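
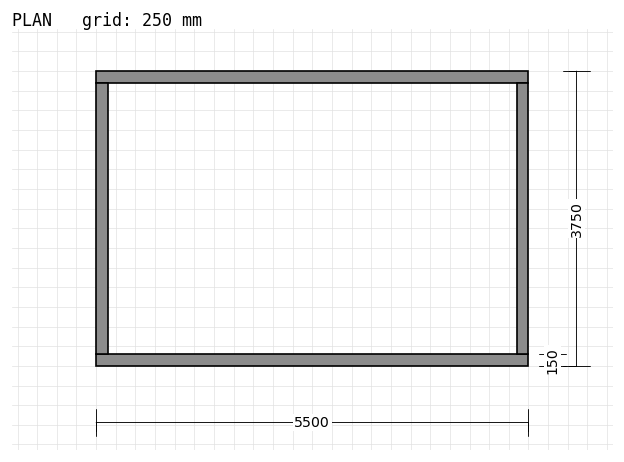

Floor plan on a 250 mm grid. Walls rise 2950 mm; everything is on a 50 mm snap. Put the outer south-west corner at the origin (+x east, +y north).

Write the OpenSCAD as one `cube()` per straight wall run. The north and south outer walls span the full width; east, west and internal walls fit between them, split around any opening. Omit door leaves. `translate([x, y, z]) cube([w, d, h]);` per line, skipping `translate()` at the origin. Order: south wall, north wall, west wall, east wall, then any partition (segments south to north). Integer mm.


cube([5500, 150, 2950]);
translate([0, 3600, 0]) cube([5500, 150, 2950]);
translate([0, 150, 0]) cube([150, 3450, 2950]);
translate([5350, 150, 0]) cube([150, 3450, 2950]);


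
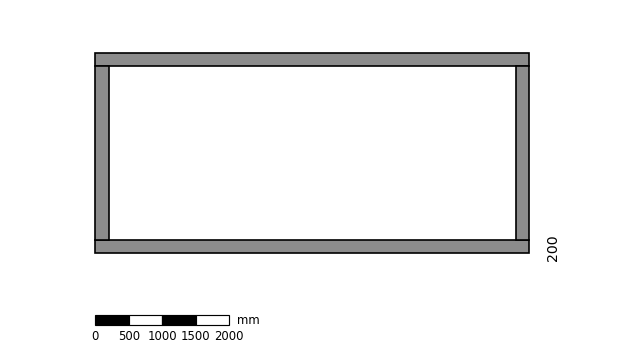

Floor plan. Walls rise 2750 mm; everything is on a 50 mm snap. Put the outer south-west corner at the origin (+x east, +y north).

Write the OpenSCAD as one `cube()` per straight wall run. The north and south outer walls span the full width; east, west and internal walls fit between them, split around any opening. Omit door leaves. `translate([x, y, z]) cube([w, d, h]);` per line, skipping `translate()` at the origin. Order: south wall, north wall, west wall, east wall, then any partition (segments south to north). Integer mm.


cube([6500, 200, 2750]);
translate([0, 2800, 0]) cube([6500, 200, 2750]);
translate([0, 200, 0]) cube([200, 2600, 2750]);
translate([6300, 200, 0]) cube([200, 2600, 2750]);


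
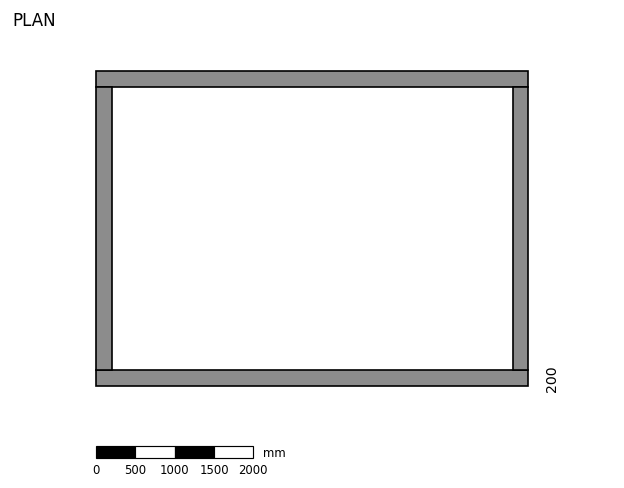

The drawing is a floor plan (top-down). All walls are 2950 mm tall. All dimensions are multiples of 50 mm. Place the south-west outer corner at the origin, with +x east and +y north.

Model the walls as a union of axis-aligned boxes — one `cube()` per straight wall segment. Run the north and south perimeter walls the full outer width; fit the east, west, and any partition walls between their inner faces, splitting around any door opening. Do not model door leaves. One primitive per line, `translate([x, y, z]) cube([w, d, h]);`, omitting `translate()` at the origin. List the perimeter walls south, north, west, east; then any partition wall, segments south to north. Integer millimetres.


cube([5500, 200, 2950]);
translate([0, 3800, 0]) cube([5500, 200, 2950]);
translate([0, 200, 0]) cube([200, 3600, 2950]);
translate([5300, 200, 0]) cube([200, 3600, 2950]);


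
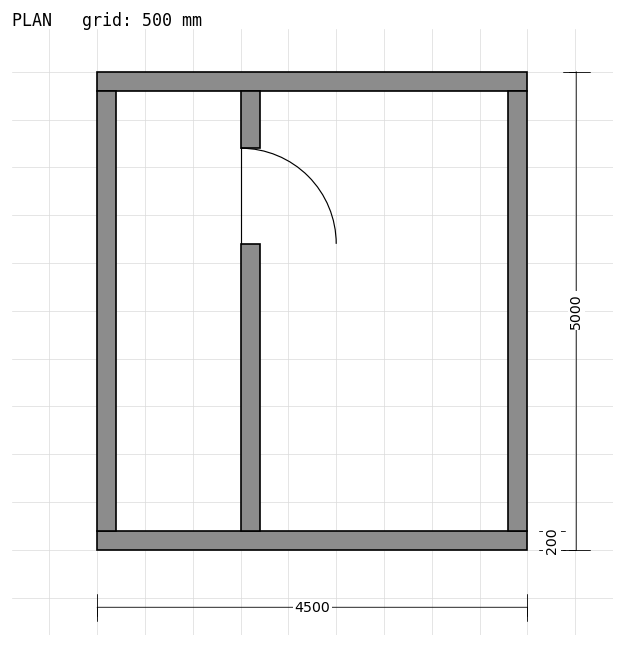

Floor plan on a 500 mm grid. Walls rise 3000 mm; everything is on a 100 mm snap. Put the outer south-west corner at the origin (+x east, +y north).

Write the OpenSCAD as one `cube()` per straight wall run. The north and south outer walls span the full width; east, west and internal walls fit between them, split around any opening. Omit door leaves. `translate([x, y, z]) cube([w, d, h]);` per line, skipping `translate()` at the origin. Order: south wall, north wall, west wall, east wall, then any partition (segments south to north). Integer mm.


cube([4500, 200, 3000]);
translate([0, 4800, 0]) cube([4500, 200, 3000]);
translate([0, 200, 0]) cube([200, 4600, 3000]);
translate([4300, 200, 0]) cube([200, 4600, 3000]);
translate([1500, 200, 0]) cube([200, 3000, 3000]);
translate([1500, 4200, 0]) cube([200, 600, 3000]);


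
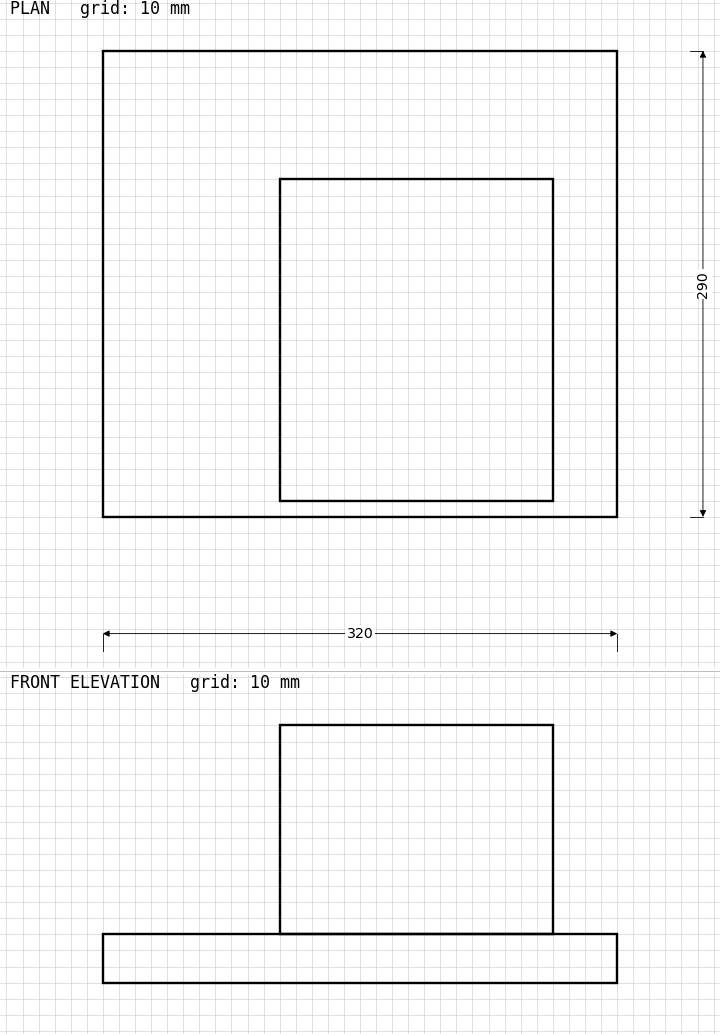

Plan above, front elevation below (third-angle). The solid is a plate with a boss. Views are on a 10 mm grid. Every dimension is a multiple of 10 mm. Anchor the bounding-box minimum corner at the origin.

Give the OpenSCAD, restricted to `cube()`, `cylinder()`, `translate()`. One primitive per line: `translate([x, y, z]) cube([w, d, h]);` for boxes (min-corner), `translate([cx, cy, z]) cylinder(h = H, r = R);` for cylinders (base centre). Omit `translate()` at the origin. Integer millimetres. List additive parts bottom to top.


cube([320, 290, 30]);
translate([110, 10, 30]) cube([170, 200, 130]);


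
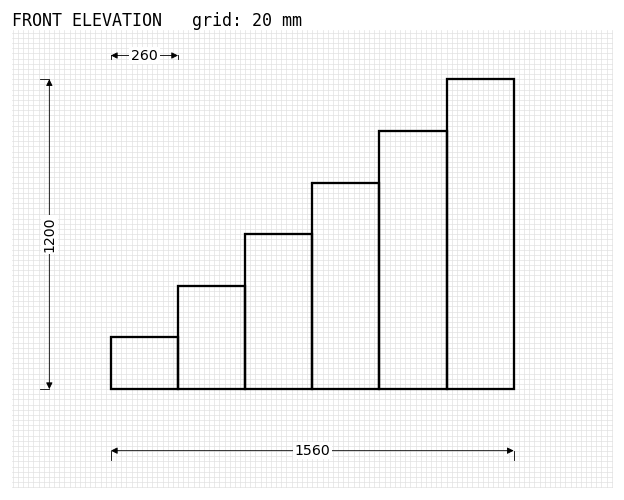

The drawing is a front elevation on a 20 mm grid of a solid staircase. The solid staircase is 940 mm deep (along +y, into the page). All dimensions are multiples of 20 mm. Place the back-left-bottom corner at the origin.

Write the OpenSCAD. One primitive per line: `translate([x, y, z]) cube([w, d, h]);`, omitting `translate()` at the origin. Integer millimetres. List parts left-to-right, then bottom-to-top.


cube([260, 940, 200]);
translate([260, 0, 0]) cube([260, 940, 400]);
translate([520, 0, 0]) cube([260, 940, 600]);
translate([780, 0, 0]) cube([260, 940, 800]);
translate([1040, 0, 0]) cube([260, 940, 1000]);
translate([1300, 0, 0]) cube([260, 940, 1200]);


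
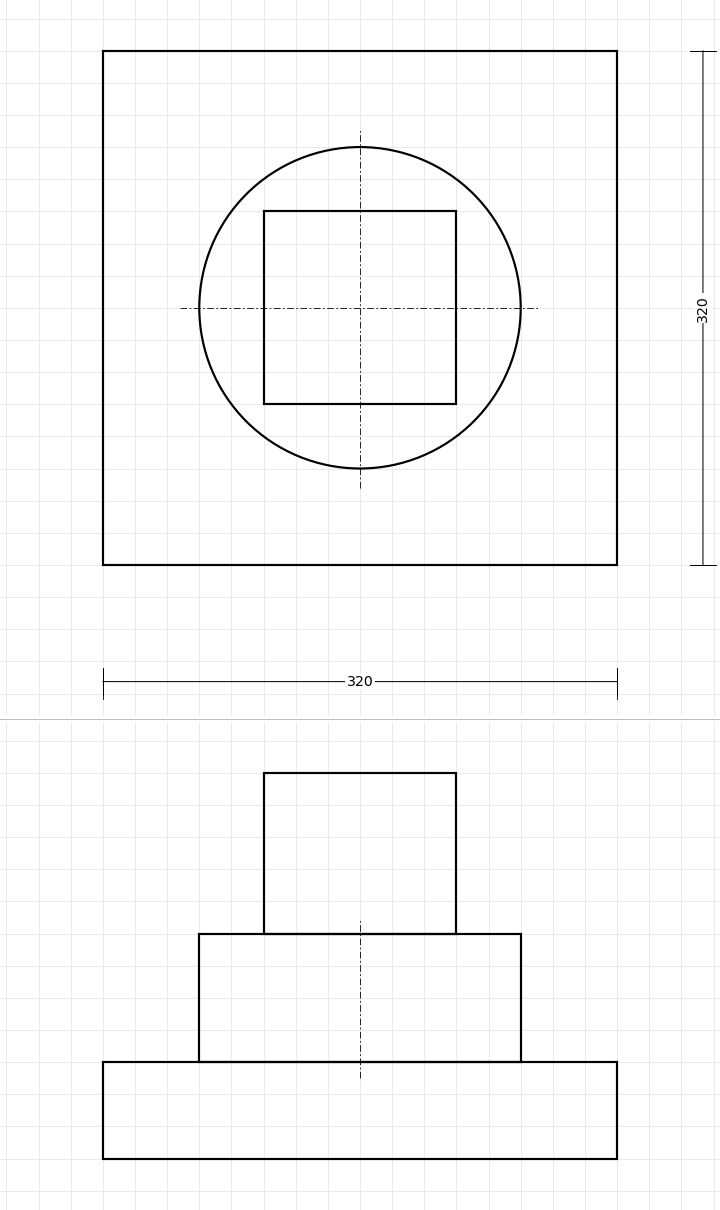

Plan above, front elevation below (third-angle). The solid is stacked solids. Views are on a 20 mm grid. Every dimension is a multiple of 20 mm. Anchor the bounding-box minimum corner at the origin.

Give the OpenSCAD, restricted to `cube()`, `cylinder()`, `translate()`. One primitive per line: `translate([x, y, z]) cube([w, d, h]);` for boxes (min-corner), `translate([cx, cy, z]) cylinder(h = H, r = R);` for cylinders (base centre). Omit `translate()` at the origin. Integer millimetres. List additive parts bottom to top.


cube([320, 320, 60]);
translate([160, 160, 60]) cylinder(h = 80, r = 100);
translate([100, 100, 140]) cube([120, 120, 100]);


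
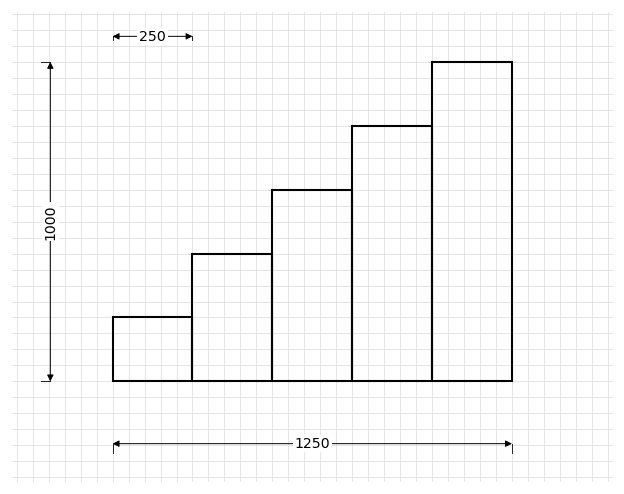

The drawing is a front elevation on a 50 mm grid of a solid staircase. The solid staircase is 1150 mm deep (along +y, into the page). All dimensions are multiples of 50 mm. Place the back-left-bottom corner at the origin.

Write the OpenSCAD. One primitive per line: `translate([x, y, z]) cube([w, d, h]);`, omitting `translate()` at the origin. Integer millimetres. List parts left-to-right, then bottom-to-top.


cube([250, 1150, 200]);
translate([250, 0, 0]) cube([250, 1150, 400]);
translate([500, 0, 0]) cube([250, 1150, 600]);
translate([750, 0, 0]) cube([250, 1150, 800]);
translate([1000, 0, 0]) cube([250, 1150, 1000]);


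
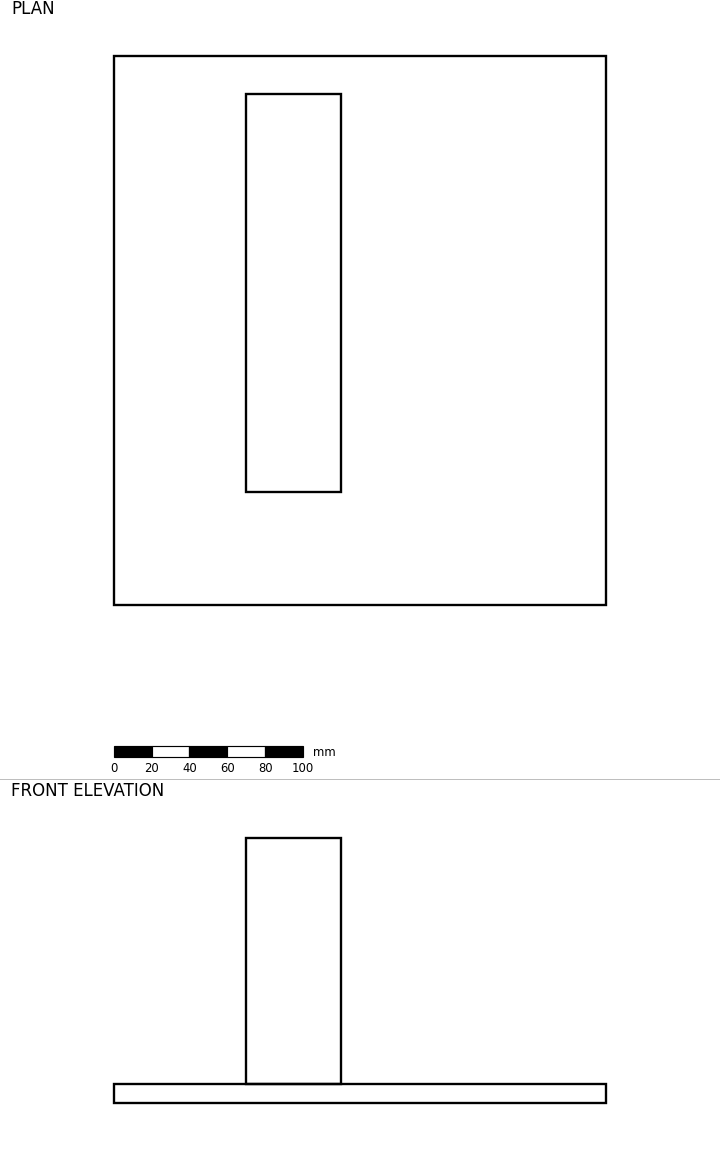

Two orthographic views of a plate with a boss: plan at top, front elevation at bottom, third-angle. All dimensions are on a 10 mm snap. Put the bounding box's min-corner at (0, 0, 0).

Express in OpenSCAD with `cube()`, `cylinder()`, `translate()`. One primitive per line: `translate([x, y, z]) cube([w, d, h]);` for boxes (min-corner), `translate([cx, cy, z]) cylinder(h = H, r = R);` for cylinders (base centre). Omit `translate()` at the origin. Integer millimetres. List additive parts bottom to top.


cube([260, 290, 10]);
translate([70, 60, 10]) cube([50, 210, 130]);


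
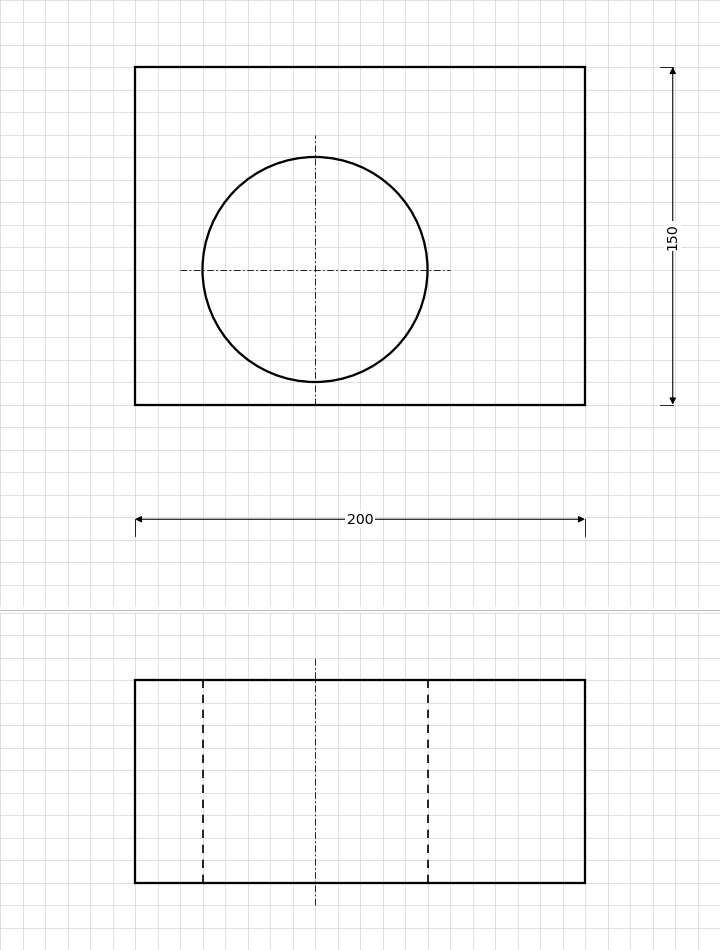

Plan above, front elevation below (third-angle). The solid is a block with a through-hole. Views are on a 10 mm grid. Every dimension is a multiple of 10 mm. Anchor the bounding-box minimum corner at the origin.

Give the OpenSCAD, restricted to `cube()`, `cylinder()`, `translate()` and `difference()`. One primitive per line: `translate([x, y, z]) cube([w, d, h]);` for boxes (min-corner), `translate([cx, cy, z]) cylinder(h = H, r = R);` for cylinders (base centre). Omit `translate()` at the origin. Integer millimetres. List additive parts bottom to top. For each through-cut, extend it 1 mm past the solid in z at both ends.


difference() {
  cube([200, 150, 90]);
  translate([80, 60, -1]) cylinder(h = 92, r = 50);
}


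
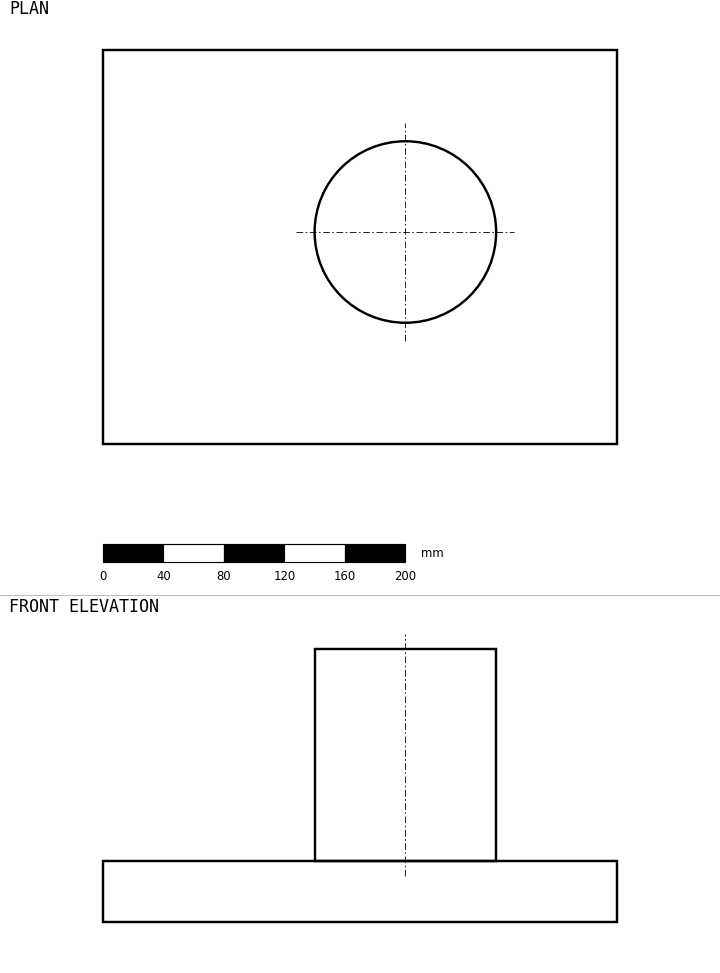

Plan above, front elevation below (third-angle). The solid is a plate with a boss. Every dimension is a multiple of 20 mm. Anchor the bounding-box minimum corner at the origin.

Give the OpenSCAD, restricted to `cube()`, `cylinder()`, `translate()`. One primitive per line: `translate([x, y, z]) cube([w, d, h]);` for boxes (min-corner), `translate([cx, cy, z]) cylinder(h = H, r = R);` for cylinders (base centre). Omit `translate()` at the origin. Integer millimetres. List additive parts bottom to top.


cube([340, 260, 40]);
translate([200, 140, 40]) cylinder(h = 140, r = 60);


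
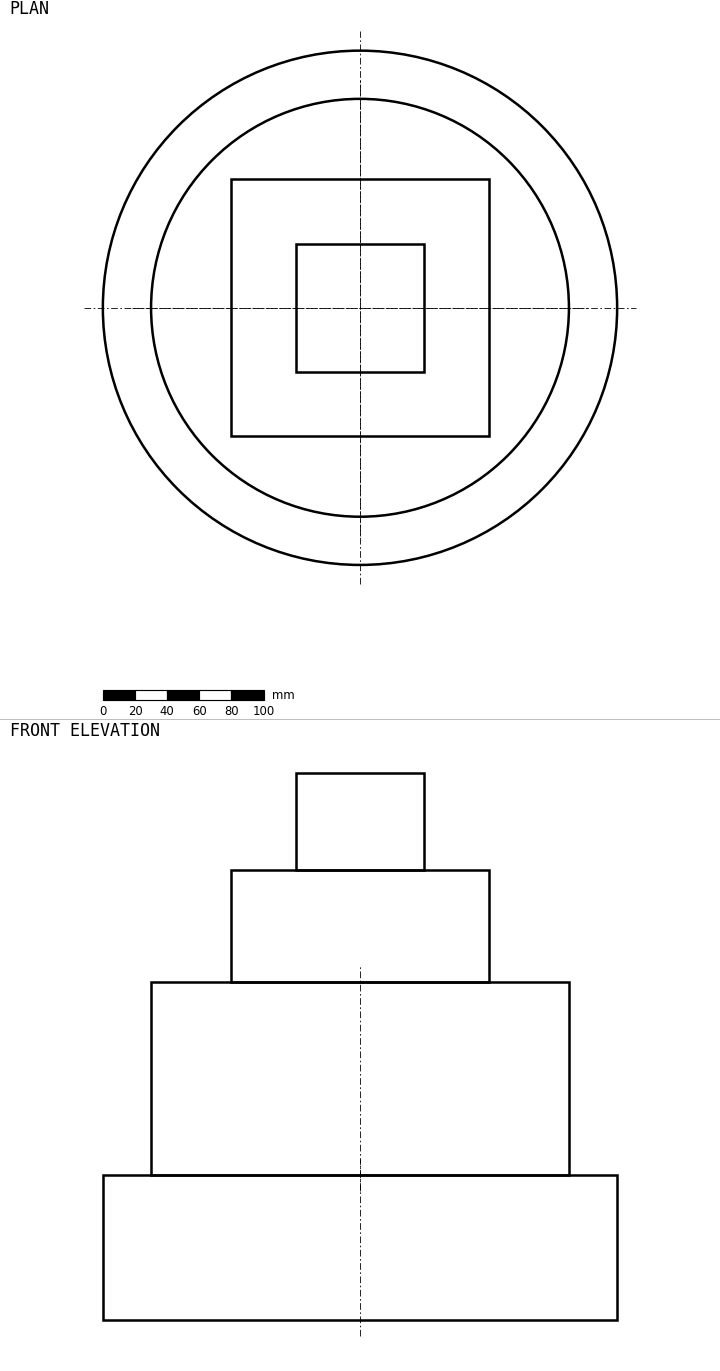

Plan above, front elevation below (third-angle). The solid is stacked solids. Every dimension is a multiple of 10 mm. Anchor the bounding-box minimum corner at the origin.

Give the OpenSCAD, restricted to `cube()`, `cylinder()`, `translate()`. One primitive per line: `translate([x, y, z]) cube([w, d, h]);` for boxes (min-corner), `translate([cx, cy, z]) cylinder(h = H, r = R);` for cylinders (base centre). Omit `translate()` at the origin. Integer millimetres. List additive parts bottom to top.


translate([160, 160, 0]) cylinder(h = 90, r = 160);
translate([160, 160, 90]) cylinder(h = 120, r = 130);
translate([80, 80, 210]) cube([160, 160, 70]);
translate([120, 120, 280]) cube([80, 80, 60]);


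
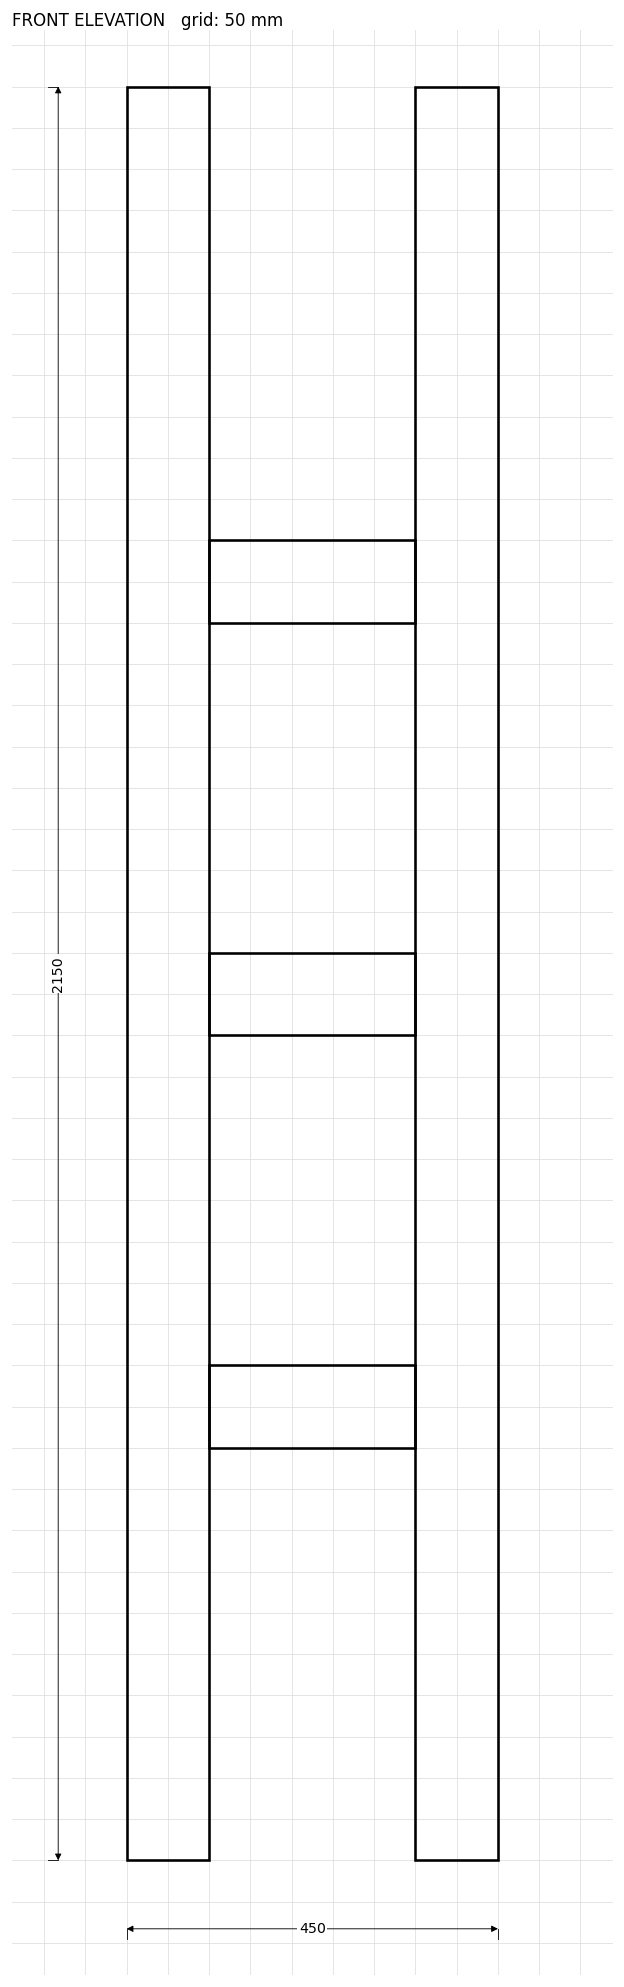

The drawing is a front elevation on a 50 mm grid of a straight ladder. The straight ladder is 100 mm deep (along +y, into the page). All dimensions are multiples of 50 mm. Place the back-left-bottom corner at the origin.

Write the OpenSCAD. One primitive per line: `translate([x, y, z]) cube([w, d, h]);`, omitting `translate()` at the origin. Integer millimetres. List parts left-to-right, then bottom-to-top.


cube([100, 100, 2150]);
translate([100, 0, 500]) cube([250, 100, 100]);
translate([100, 0, 1000]) cube([250, 100, 100]);
translate([100, 0, 1500]) cube([250, 100, 100]);
translate([350, 0, 0]) cube([100, 100, 2150]);


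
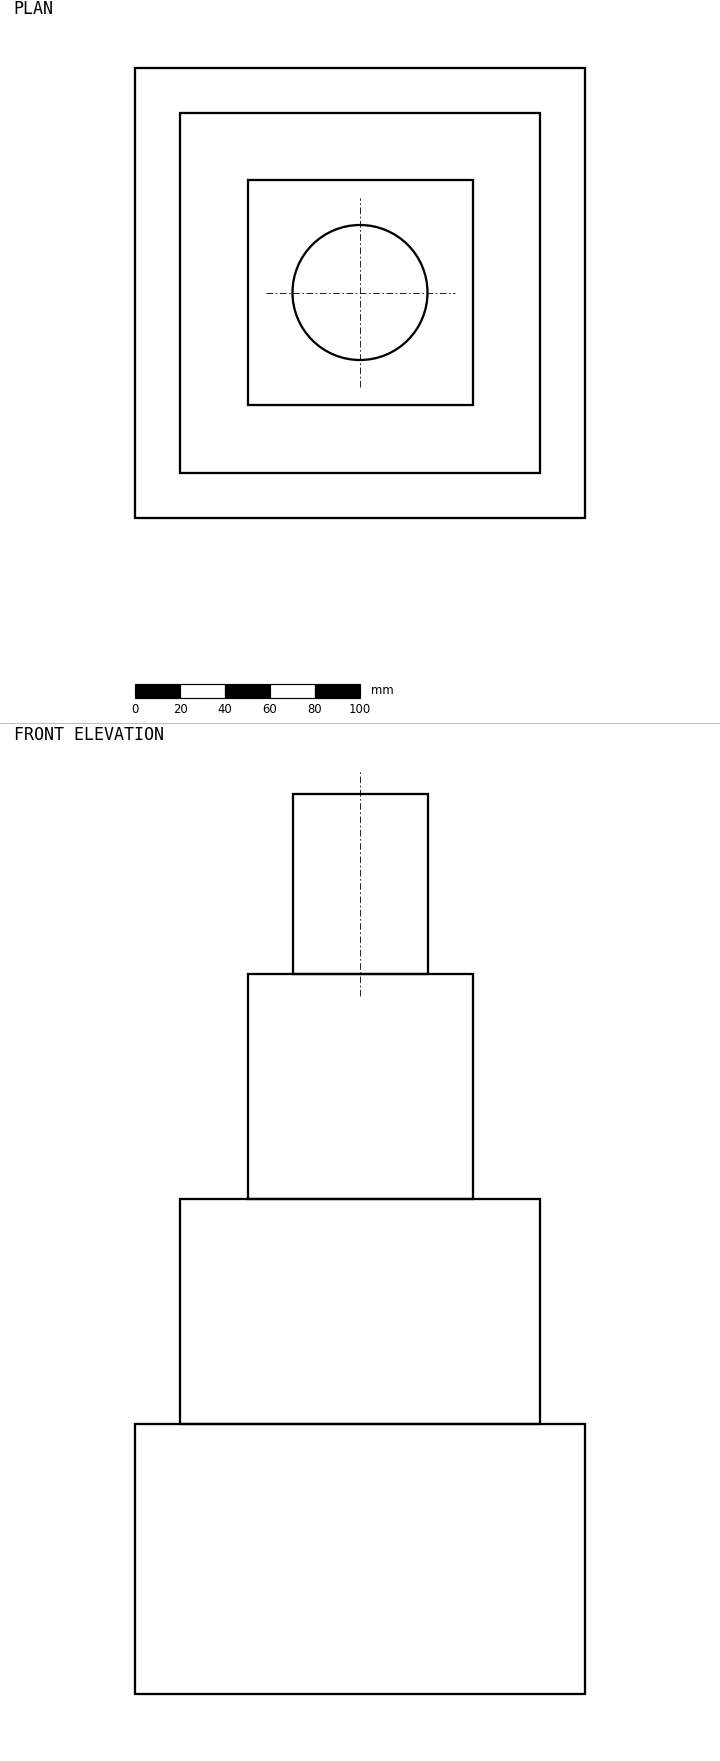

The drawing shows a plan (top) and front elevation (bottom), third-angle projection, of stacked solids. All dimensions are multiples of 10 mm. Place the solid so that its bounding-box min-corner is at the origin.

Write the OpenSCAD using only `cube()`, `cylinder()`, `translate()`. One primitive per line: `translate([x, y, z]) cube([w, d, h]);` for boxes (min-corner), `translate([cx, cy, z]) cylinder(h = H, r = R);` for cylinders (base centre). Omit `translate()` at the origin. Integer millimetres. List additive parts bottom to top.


cube([200, 200, 120]);
translate([20, 20, 120]) cube([160, 160, 100]);
translate([50, 50, 220]) cube([100, 100, 100]);
translate([100, 100, 320]) cylinder(h = 80, r = 30);


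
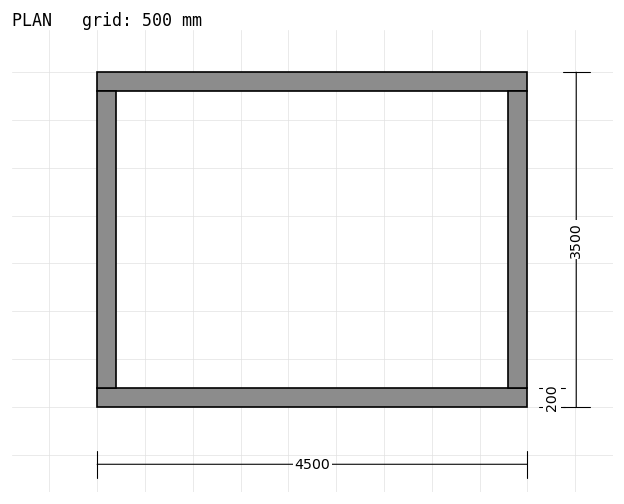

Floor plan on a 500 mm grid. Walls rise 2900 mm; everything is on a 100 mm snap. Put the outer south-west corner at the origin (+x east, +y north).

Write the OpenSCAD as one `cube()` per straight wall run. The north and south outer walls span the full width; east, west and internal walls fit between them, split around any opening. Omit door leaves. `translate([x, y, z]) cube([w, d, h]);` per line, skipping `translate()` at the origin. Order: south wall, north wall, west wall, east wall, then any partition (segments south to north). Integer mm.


cube([4500, 200, 2900]);
translate([0, 3300, 0]) cube([4500, 200, 2900]);
translate([0, 200, 0]) cube([200, 3100, 2900]);
translate([4300, 200, 0]) cube([200, 3100, 2900]);


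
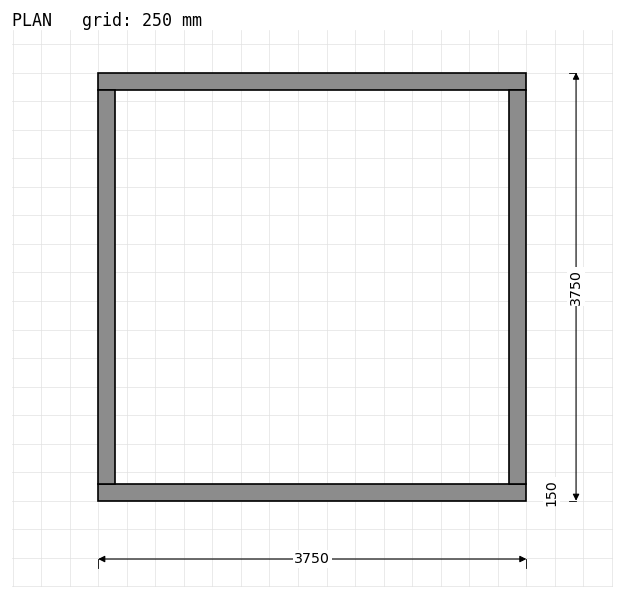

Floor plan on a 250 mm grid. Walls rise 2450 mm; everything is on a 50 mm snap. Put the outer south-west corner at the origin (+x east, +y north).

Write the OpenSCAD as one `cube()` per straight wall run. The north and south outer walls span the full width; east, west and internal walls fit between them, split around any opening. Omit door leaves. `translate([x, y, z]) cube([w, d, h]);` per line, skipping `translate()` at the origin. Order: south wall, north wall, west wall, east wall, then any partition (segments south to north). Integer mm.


cube([3750, 150, 2450]);
translate([0, 3600, 0]) cube([3750, 150, 2450]);
translate([0, 150, 0]) cube([150, 3450, 2450]);
translate([3600, 150, 0]) cube([150, 3450, 2450]);


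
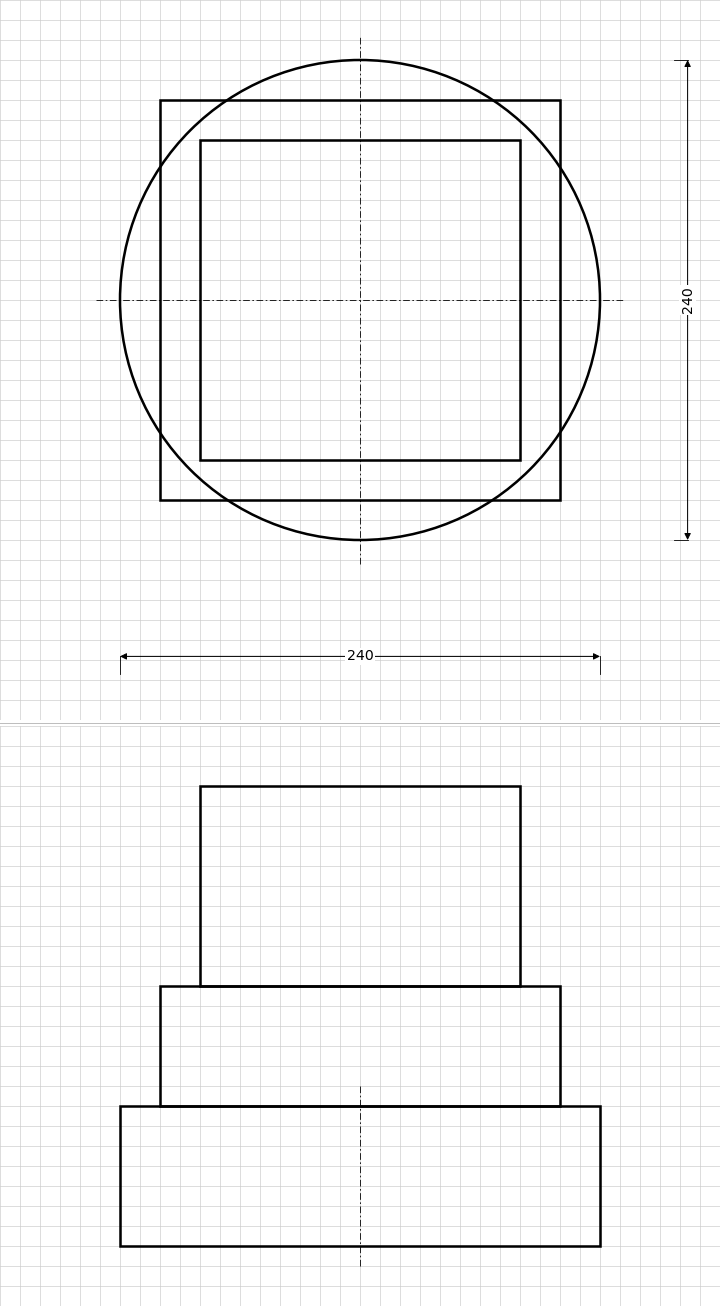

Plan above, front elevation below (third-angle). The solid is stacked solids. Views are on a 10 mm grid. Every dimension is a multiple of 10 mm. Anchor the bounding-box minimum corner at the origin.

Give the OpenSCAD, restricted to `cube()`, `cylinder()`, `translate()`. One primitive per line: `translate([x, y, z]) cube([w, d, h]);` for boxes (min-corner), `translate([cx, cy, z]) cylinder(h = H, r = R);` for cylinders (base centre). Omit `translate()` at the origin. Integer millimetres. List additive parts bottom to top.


translate([120, 120, 0]) cylinder(h = 70, r = 120);
translate([20, 20, 70]) cube([200, 200, 60]);
translate([40, 40, 130]) cube([160, 160, 100]);


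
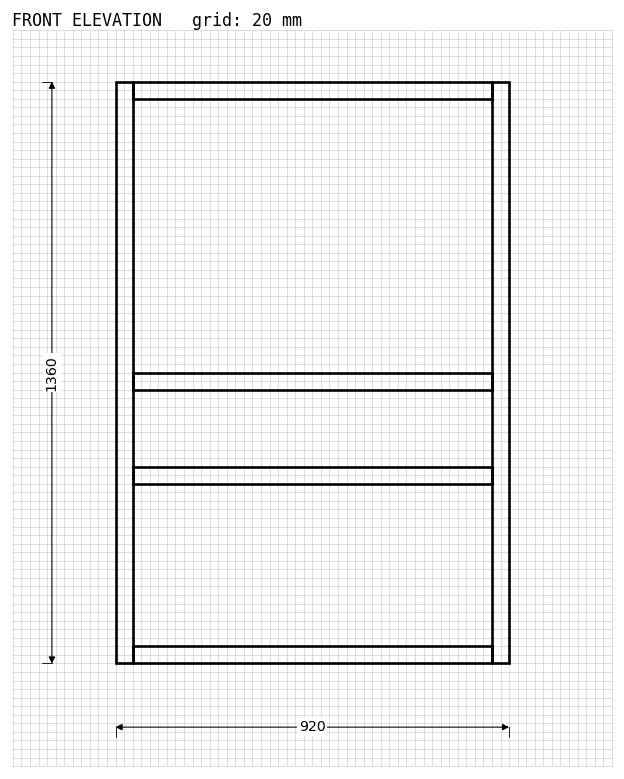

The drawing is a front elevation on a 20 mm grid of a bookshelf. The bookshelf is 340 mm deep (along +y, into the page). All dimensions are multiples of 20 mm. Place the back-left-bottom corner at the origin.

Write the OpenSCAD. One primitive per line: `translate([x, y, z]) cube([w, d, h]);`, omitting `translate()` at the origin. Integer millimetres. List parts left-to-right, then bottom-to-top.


cube([40, 340, 1360]);
translate([40, 0, 0]) cube([840, 340, 40]);
translate([40, 0, 420]) cube([840, 340, 40]);
translate([40, 0, 640]) cube([840, 340, 40]);
translate([40, 0, 1320]) cube([840, 340, 40]);
translate([880, 0, 0]) cube([40, 340, 1360]);


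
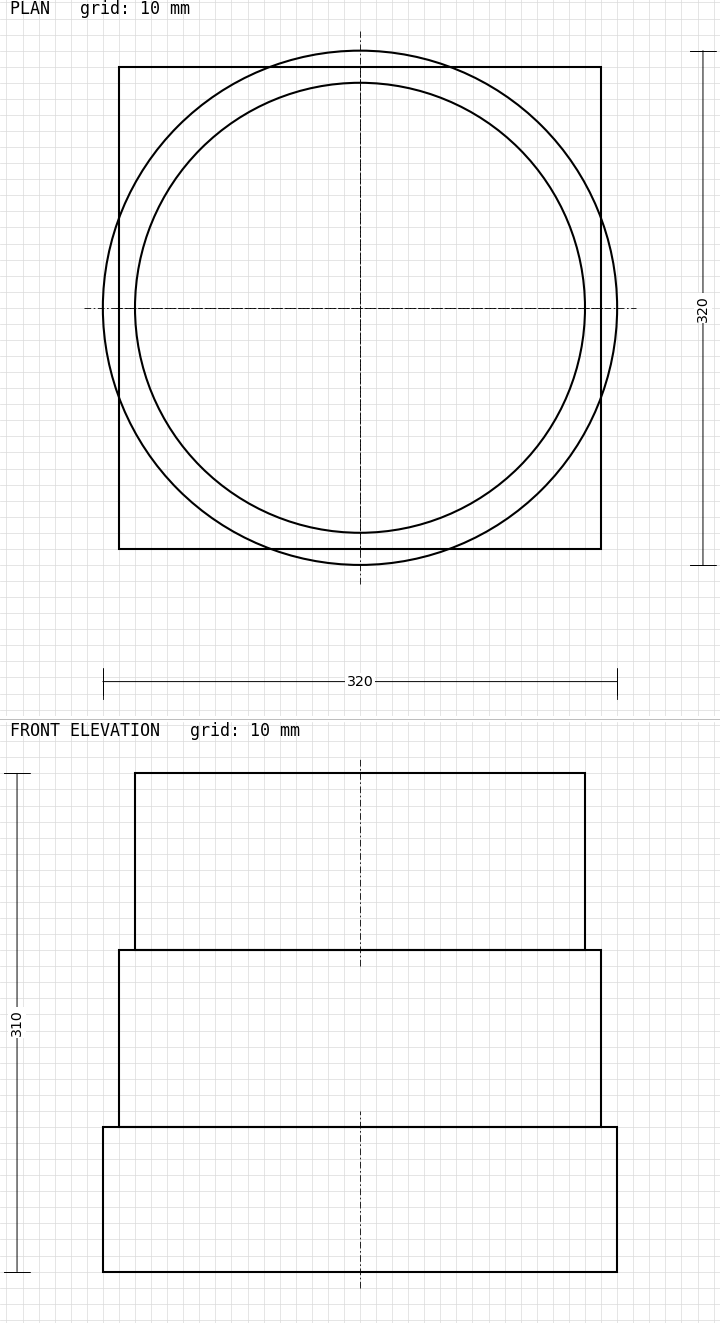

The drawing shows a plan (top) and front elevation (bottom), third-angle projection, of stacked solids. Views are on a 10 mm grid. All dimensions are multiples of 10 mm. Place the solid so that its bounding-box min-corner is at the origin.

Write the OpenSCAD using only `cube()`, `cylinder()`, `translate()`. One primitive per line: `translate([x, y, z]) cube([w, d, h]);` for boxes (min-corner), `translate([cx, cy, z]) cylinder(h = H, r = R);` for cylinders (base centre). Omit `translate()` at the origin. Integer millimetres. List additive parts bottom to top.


translate([160, 160, 0]) cylinder(h = 90, r = 160);
translate([10, 10, 90]) cube([300, 300, 110]);
translate([160, 160, 200]) cylinder(h = 110, r = 140);


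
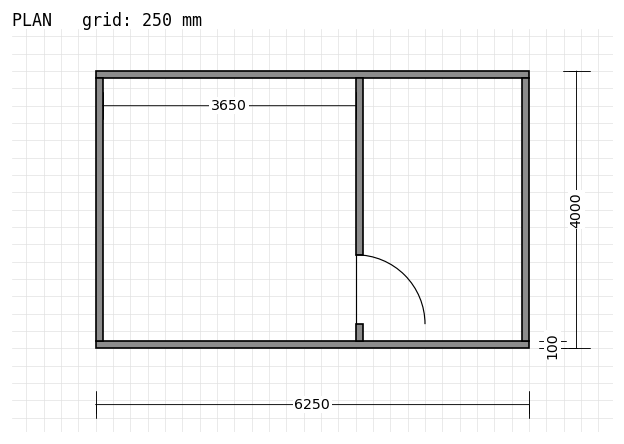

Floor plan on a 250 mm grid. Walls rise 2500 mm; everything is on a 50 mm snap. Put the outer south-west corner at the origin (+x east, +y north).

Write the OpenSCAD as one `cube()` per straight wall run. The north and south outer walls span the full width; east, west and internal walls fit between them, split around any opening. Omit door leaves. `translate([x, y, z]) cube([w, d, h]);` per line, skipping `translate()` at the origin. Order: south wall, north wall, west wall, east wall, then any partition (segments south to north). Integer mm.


cube([6250, 100, 2500]);
translate([0, 3900, 0]) cube([6250, 100, 2500]);
translate([0, 100, 0]) cube([100, 3800, 2500]);
translate([6150, 100, 0]) cube([100, 3800, 2500]);
translate([3750, 100, 0]) cube([100, 250, 2500]);
translate([3750, 1350, 0]) cube([100, 2550, 2500]);


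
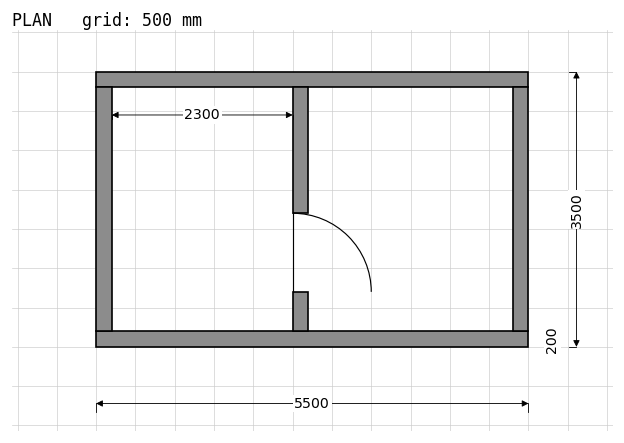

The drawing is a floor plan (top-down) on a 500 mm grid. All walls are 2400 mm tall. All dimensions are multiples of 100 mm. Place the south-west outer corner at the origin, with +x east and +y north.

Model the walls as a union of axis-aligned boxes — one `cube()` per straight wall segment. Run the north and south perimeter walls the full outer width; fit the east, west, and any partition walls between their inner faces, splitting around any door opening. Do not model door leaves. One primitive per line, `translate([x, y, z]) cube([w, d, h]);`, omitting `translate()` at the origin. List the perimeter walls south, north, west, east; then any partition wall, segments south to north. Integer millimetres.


cube([5500, 200, 2400]);
translate([0, 3300, 0]) cube([5500, 200, 2400]);
translate([0, 200, 0]) cube([200, 3100, 2400]);
translate([5300, 200, 0]) cube([200, 3100, 2400]);
translate([2500, 200, 0]) cube([200, 500, 2400]);
translate([2500, 1700, 0]) cube([200, 1600, 2400]);


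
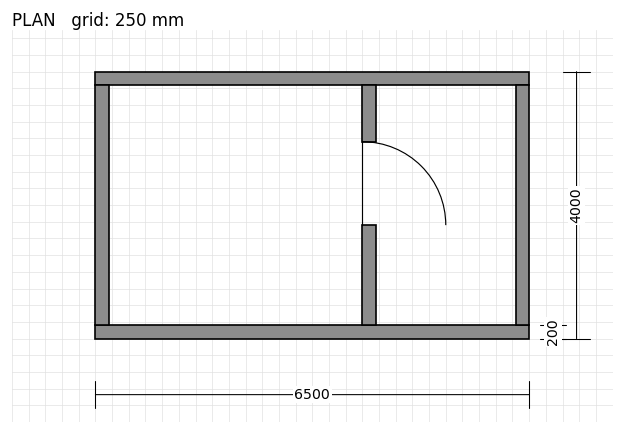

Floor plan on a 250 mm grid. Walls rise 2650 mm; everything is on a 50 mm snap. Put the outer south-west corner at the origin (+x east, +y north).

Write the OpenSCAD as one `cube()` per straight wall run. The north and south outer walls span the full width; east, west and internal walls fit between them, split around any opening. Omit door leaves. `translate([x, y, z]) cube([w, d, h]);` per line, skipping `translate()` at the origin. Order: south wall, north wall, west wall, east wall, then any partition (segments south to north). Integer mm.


cube([6500, 200, 2650]);
translate([0, 3800, 0]) cube([6500, 200, 2650]);
translate([0, 200, 0]) cube([200, 3600, 2650]);
translate([6300, 200, 0]) cube([200, 3600, 2650]);
translate([4000, 200, 0]) cube([200, 1500, 2650]);
translate([4000, 2950, 0]) cube([200, 850, 2650]);


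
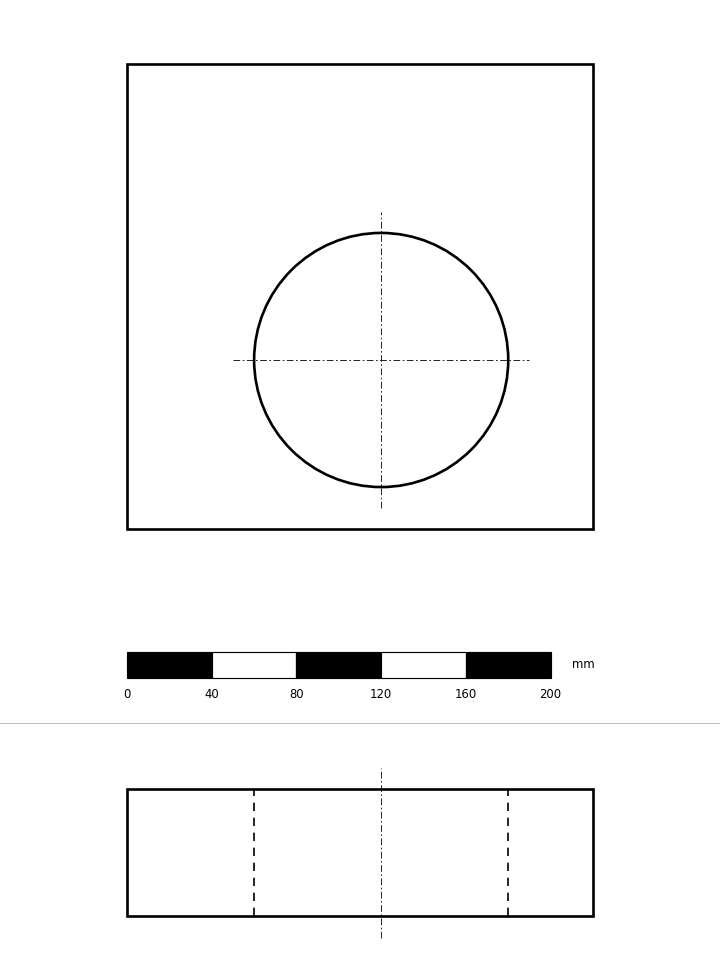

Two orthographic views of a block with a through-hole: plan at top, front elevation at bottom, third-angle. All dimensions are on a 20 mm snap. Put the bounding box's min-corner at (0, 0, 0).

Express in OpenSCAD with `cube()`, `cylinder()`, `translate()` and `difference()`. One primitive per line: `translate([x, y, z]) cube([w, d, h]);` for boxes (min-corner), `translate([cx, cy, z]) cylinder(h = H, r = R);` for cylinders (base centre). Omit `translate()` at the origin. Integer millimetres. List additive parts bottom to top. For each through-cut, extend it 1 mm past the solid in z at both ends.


difference() {
  cube([220, 220, 60]);
  translate([120, 80, -1]) cylinder(h = 62, r = 60);
}


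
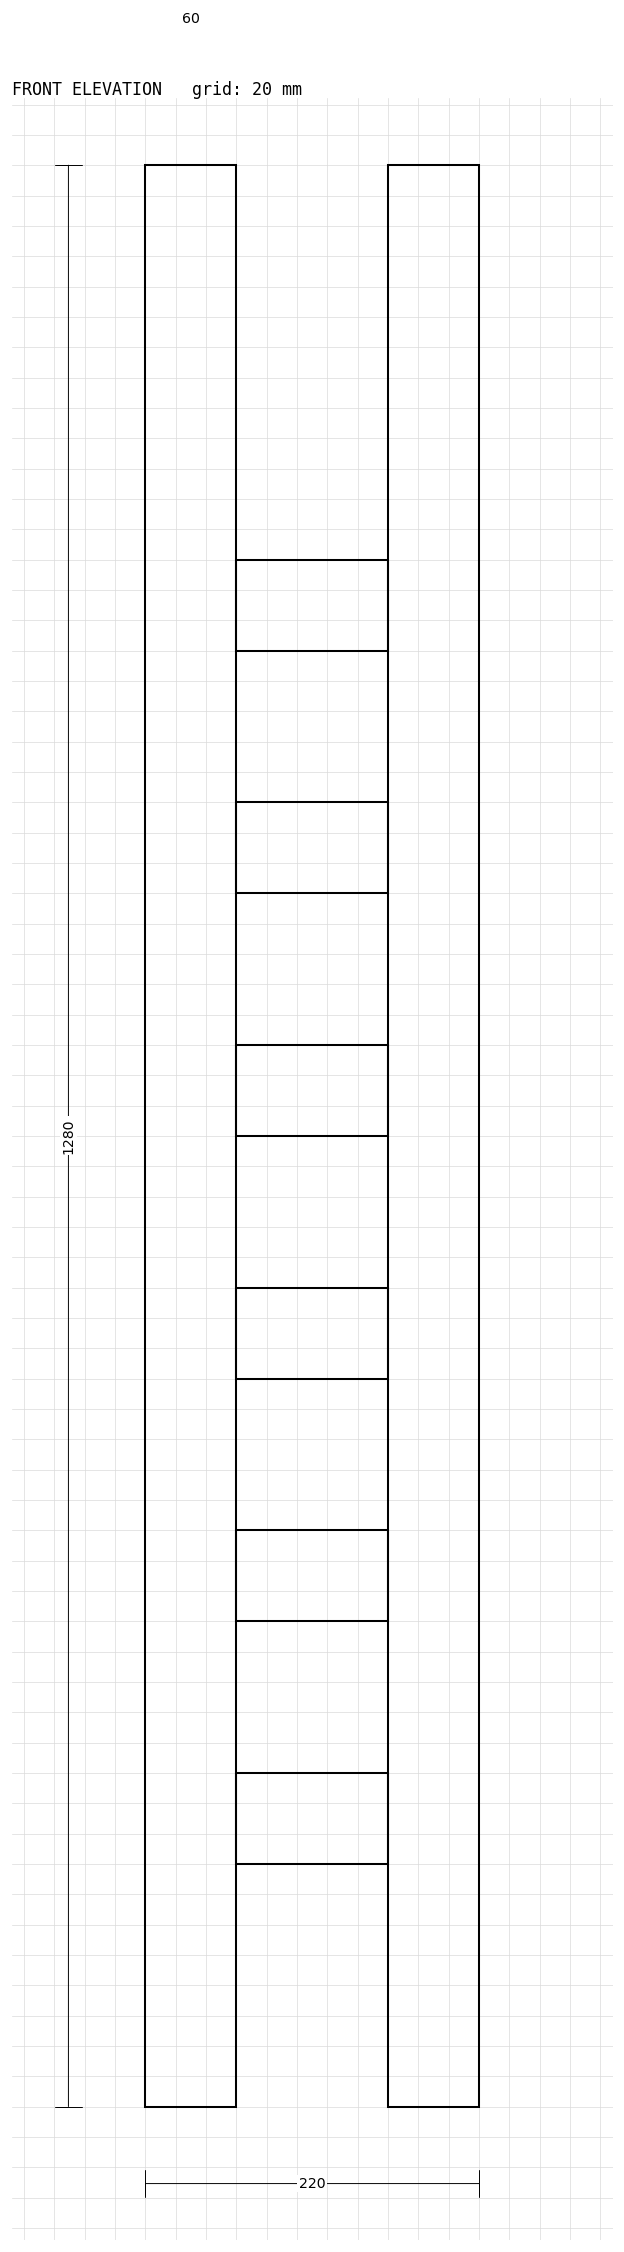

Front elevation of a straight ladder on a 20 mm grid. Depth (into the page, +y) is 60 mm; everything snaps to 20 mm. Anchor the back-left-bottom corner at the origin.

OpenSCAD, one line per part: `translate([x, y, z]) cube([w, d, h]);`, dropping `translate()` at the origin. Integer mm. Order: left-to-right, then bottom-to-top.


cube([60, 60, 1280]);
translate([60, 0, 160]) cube([100, 60, 60]);
translate([60, 0, 320]) cube([100, 60, 60]);
translate([60, 0, 480]) cube([100, 60, 60]);
translate([60, 0, 640]) cube([100, 60, 60]);
translate([60, 0, 800]) cube([100, 60, 60]);
translate([60, 0, 960]) cube([100, 60, 60]);
translate([160, 0, 0]) cube([60, 60, 1280]);


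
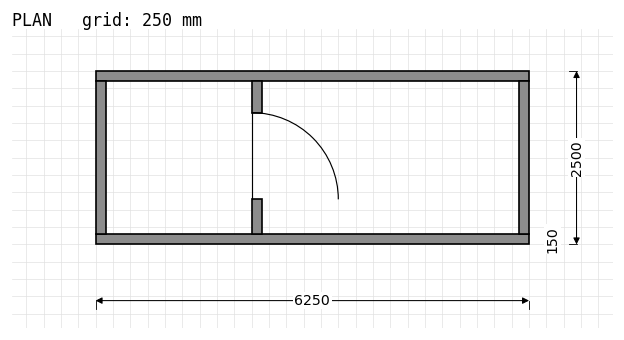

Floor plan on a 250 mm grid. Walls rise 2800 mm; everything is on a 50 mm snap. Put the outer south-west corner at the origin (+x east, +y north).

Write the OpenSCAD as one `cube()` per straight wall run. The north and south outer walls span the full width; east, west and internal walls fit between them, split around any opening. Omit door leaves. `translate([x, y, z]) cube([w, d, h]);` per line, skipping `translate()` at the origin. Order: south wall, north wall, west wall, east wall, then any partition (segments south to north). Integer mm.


cube([6250, 150, 2800]);
translate([0, 2350, 0]) cube([6250, 150, 2800]);
translate([0, 150, 0]) cube([150, 2200, 2800]);
translate([6100, 150, 0]) cube([150, 2200, 2800]);
translate([2250, 150, 0]) cube([150, 500, 2800]);
translate([2250, 1900, 0]) cube([150, 450, 2800]);


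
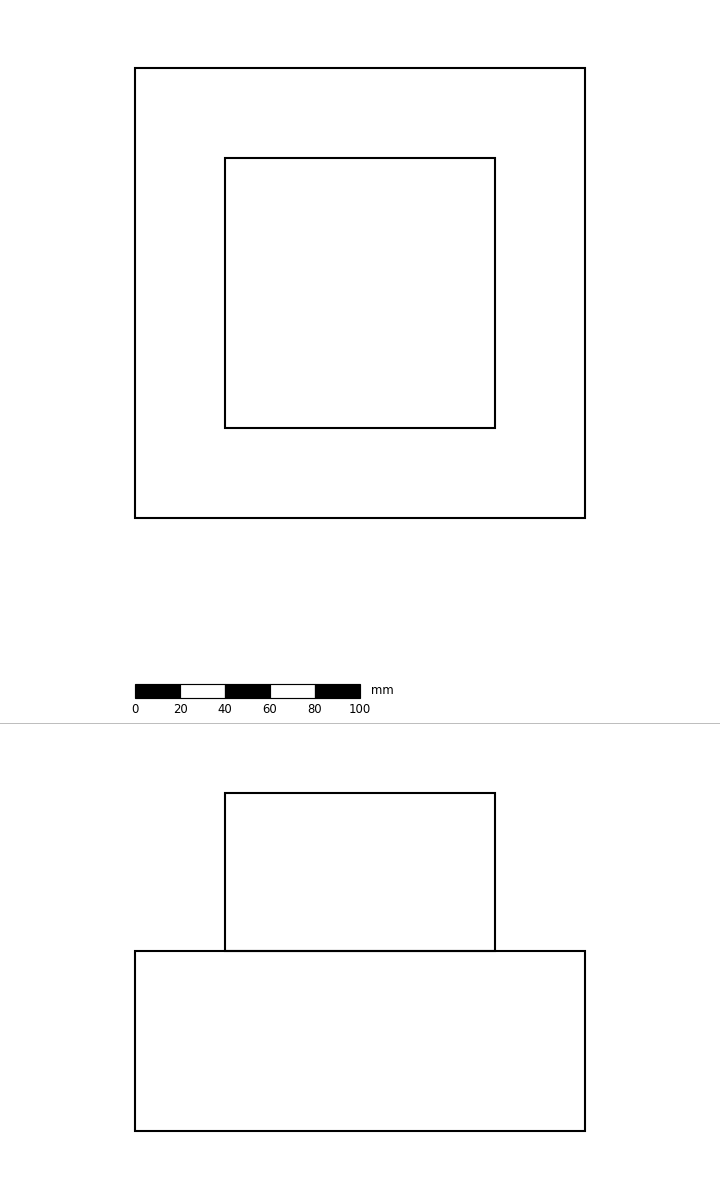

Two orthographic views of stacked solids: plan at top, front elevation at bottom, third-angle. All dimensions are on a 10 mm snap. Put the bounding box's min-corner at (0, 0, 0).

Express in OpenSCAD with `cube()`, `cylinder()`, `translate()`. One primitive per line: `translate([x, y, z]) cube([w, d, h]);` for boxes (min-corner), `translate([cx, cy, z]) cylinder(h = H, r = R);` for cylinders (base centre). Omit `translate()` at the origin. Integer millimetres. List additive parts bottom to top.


cube([200, 200, 80]);
translate([40, 40, 80]) cube([120, 120, 70]);


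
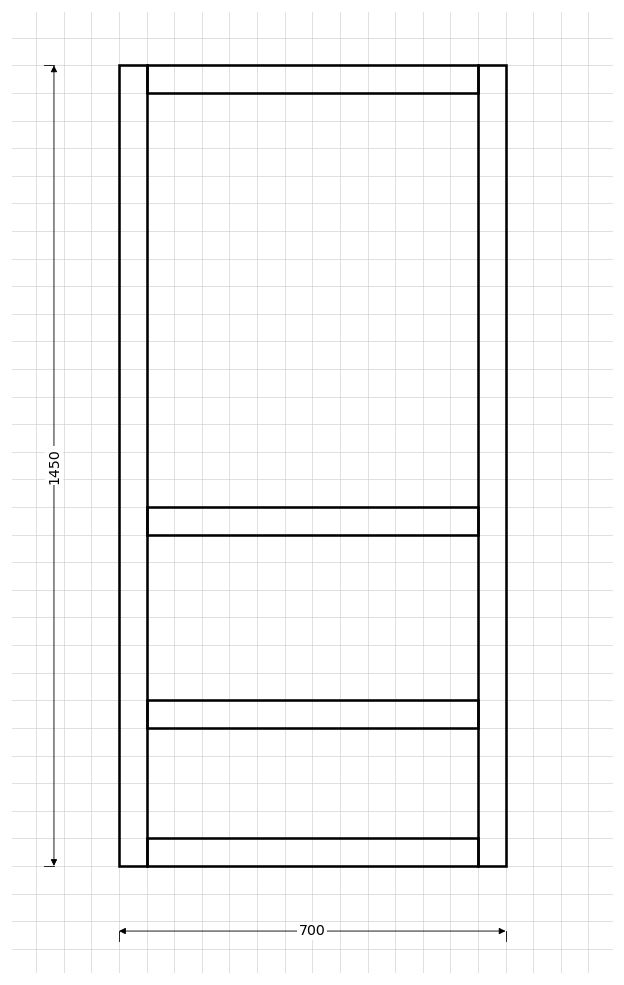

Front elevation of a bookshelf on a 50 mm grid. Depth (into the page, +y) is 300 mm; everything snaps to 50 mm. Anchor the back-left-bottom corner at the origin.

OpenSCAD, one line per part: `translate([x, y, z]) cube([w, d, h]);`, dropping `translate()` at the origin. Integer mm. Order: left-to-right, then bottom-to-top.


cube([50, 300, 1450]);
translate([50, 0, 0]) cube([600, 300, 50]);
translate([50, 0, 250]) cube([600, 300, 50]);
translate([50, 0, 600]) cube([600, 300, 50]);
translate([50, 0, 1400]) cube([600, 300, 50]);
translate([650, 0, 0]) cube([50, 300, 1450]);


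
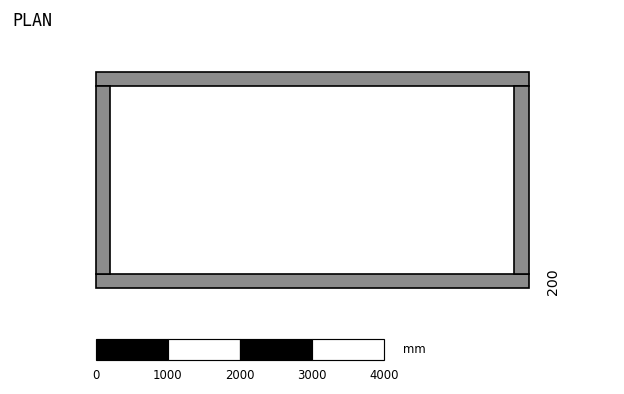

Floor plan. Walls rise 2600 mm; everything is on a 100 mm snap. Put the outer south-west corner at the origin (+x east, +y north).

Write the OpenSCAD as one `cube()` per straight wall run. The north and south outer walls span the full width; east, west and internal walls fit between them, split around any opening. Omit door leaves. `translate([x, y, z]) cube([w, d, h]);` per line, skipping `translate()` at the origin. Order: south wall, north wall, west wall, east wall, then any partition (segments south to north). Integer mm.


cube([6000, 200, 2600]);
translate([0, 2800, 0]) cube([6000, 200, 2600]);
translate([0, 200, 0]) cube([200, 2600, 2600]);
translate([5800, 200, 0]) cube([200, 2600, 2600]);


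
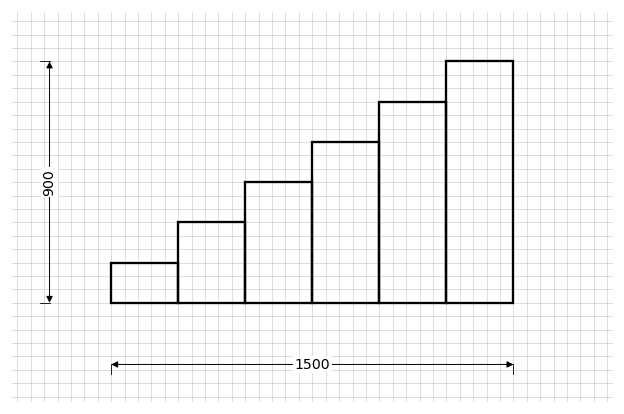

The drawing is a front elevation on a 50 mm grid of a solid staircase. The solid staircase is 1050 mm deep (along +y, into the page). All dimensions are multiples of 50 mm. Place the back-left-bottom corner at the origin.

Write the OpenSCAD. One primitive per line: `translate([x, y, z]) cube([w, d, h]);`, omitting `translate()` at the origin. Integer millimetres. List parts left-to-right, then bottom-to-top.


cube([250, 1050, 150]);
translate([250, 0, 0]) cube([250, 1050, 300]);
translate([500, 0, 0]) cube([250, 1050, 450]);
translate([750, 0, 0]) cube([250, 1050, 600]);
translate([1000, 0, 0]) cube([250, 1050, 750]);
translate([1250, 0, 0]) cube([250, 1050, 900]);


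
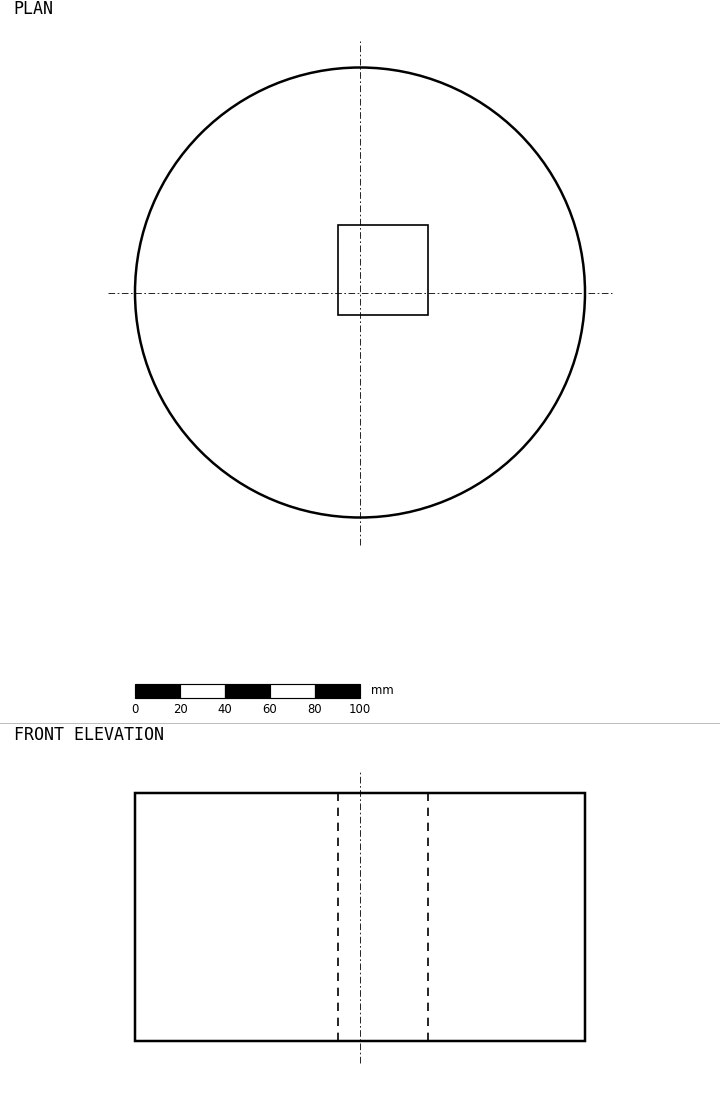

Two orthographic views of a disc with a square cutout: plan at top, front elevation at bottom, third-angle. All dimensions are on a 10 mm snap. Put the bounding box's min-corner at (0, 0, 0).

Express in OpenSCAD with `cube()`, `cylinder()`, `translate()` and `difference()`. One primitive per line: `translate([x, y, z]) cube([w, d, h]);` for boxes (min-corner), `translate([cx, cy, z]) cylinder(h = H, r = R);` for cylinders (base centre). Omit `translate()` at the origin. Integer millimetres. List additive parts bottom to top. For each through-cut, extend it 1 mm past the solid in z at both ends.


difference() {
  translate([100, 100, 0]) cylinder(h = 110, r = 100);
  translate([90, 90, -1]) cube([40, 40, 112]);
}


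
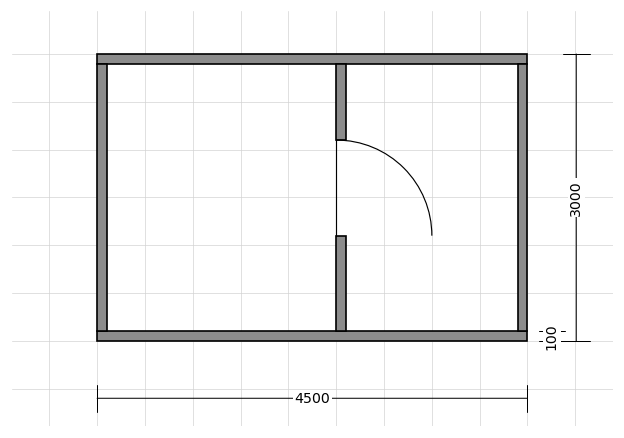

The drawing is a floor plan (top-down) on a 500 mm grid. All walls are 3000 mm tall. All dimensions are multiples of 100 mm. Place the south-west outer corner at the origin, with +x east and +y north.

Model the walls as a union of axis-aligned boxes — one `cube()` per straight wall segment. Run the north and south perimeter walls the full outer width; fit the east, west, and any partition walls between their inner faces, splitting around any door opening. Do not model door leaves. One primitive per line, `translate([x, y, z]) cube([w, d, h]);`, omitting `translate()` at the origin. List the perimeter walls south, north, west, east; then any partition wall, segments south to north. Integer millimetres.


cube([4500, 100, 3000]);
translate([0, 2900, 0]) cube([4500, 100, 3000]);
translate([0, 100, 0]) cube([100, 2800, 3000]);
translate([4400, 100, 0]) cube([100, 2800, 3000]);
translate([2500, 100, 0]) cube([100, 1000, 3000]);
translate([2500, 2100, 0]) cube([100, 800, 3000]);


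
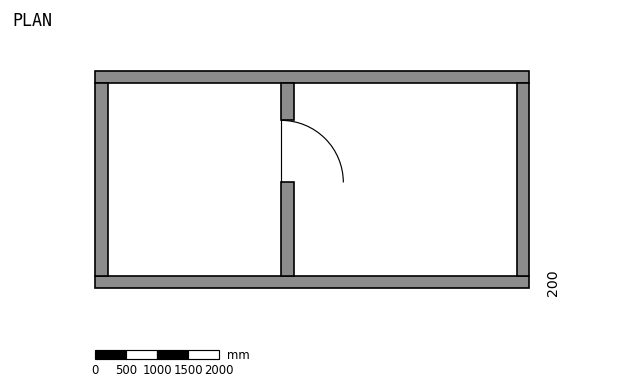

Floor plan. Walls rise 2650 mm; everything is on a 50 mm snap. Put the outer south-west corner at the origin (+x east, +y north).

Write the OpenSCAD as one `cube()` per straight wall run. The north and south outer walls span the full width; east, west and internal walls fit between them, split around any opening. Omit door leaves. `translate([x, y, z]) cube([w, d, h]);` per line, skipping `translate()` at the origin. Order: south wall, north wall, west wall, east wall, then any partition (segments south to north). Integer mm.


cube([7000, 200, 2650]);
translate([0, 3300, 0]) cube([7000, 200, 2650]);
translate([0, 200, 0]) cube([200, 3100, 2650]);
translate([6800, 200, 0]) cube([200, 3100, 2650]);
translate([3000, 200, 0]) cube([200, 1500, 2650]);
translate([3000, 2700, 0]) cube([200, 600, 2650]);


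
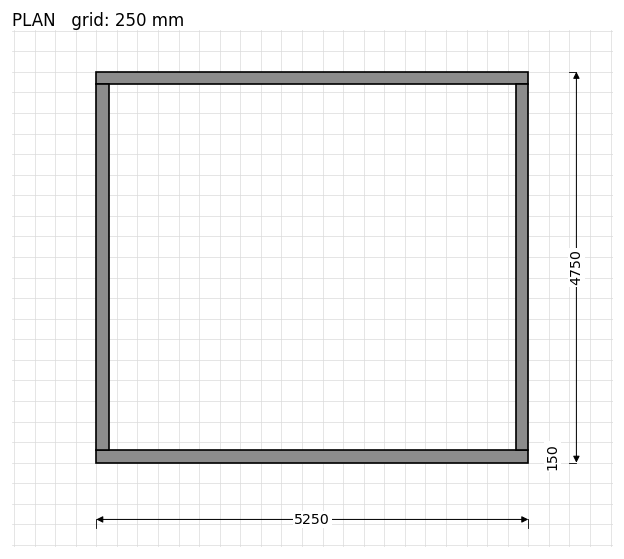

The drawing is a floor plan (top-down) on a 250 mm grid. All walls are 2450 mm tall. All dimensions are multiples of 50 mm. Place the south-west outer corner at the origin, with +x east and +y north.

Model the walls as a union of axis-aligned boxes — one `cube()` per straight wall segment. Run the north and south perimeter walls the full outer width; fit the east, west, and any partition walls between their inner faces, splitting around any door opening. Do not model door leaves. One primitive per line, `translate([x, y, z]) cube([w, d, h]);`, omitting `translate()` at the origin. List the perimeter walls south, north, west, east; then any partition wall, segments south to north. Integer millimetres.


cube([5250, 150, 2450]);
translate([0, 4600, 0]) cube([5250, 150, 2450]);
translate([0, 150, 0]) cube([150, 4450, 2450]);
translate([5100, 150, 0]) cube([150, 4450, 2450]);


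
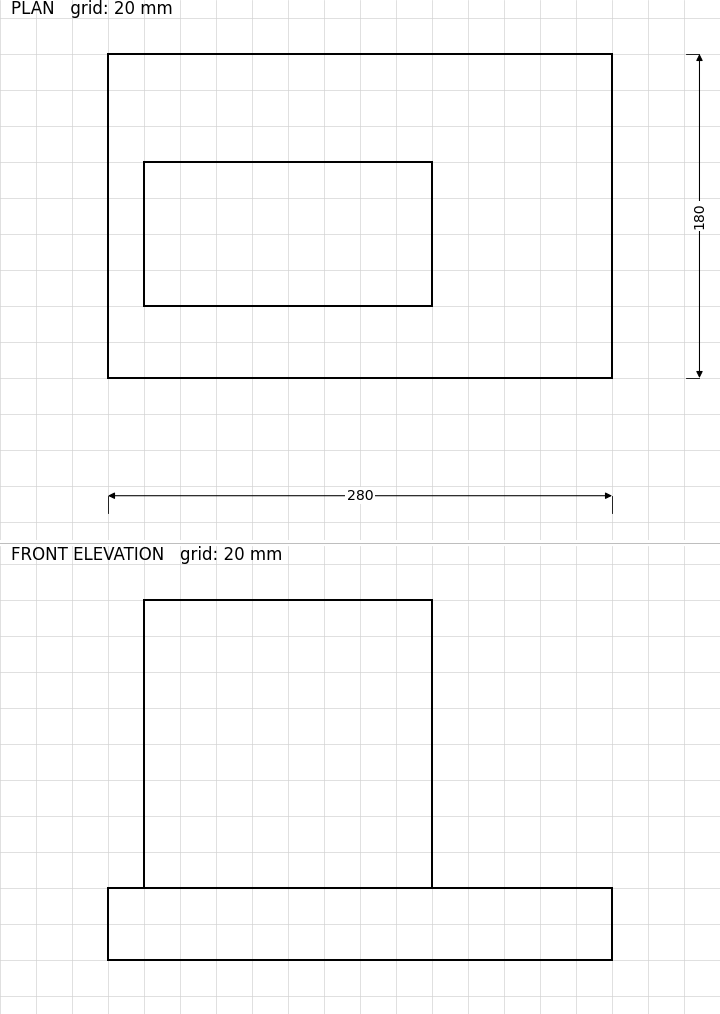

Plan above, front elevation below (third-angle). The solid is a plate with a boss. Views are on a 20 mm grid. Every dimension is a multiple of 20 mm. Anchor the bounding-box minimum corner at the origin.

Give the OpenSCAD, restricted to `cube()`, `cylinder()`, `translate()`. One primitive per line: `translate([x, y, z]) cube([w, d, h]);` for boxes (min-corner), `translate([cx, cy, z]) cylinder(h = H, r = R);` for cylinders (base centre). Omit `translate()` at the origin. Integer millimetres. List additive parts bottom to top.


cube([280, 180, 40]);
translate([20, 40, 40]) cube([160, 80, 160]);


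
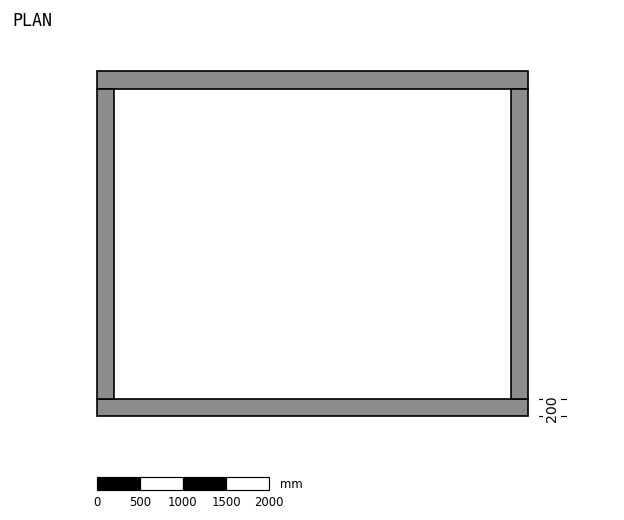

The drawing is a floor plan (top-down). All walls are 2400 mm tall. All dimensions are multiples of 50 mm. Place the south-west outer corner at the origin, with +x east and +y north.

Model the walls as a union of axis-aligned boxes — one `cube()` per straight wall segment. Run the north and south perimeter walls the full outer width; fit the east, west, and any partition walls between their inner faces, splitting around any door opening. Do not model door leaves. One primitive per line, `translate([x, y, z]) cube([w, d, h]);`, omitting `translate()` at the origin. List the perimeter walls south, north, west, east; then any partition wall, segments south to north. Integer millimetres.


cube([5000, 200, 2400]);
translate([0, 3800, 0]) cube([5000, 200, 2400]);
translate([0, 200, 0]) cube([200, 3600, 2400]);
translate([4800, 200, 0]) cube([200, 3600, 2400]);


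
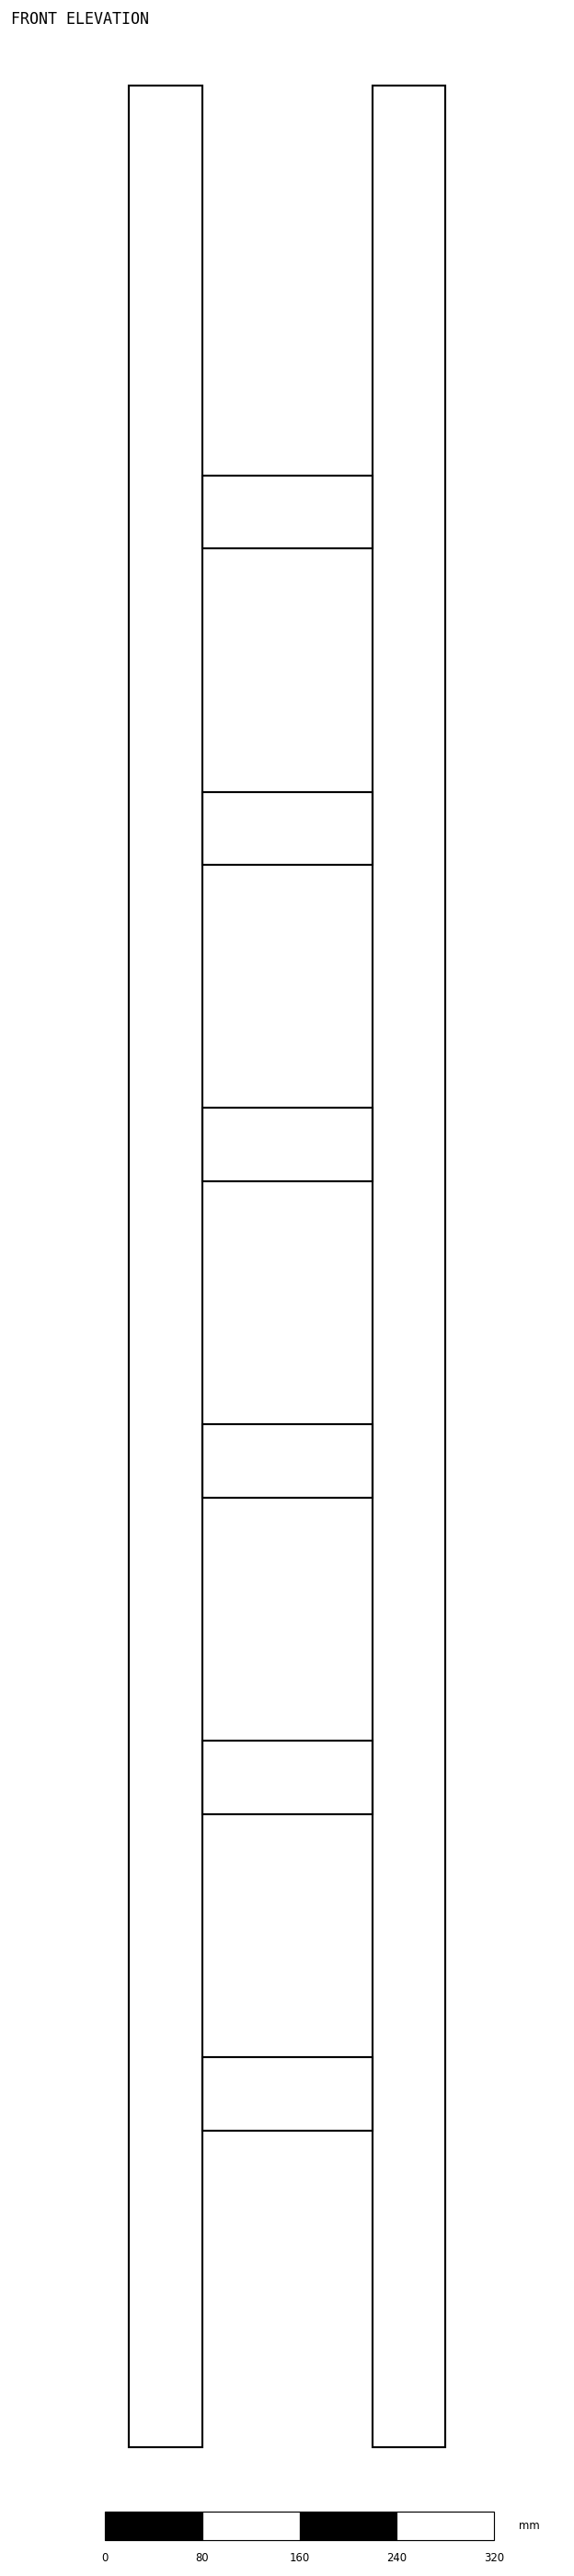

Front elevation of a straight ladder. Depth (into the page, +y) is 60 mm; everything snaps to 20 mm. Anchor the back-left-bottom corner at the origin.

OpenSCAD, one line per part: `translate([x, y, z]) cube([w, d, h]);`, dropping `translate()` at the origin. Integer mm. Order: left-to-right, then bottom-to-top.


cube([60, 60, 1940]);
translate([60, 0, 260]) cube([140, 60, 60]);
translate([60, 0, 520]) cube([140, 60, 60]);
translate([60, 0, 780]) cube([140, 60, 60]);
translate([60, 0, 1040]) cube([140, 60, 60]);
translate([60, 0, 1300]) cube([140, 60, 60]);
translate([60, 0, 1560]) cube([140, 60, 60]);
translate([200, 0, 0]) cube([60, 60, 1940]);
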